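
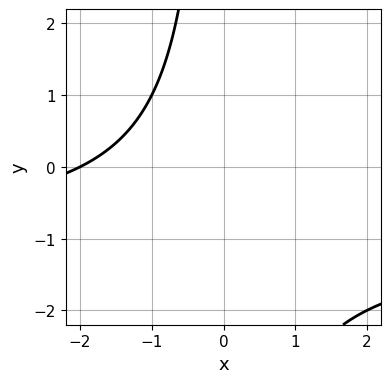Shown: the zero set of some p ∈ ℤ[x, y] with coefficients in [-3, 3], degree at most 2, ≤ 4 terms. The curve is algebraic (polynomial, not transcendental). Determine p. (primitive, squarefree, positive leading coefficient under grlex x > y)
First, the degree is 2 — a generic line meets the curve in up to 2 points.
Then, from the visible intercepts: no y-intercept at any integer in the box; it crosses the x-axis at the gridline x = -2.
Finally, these observations pin down the coefficients.

x*y + x + 2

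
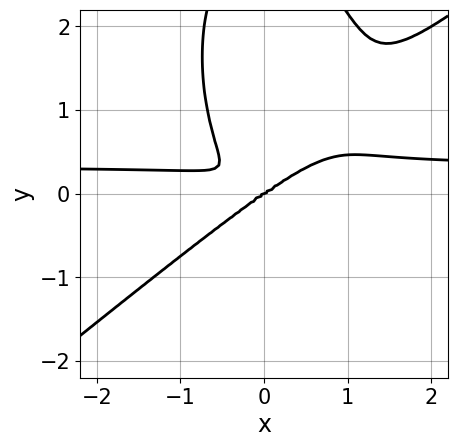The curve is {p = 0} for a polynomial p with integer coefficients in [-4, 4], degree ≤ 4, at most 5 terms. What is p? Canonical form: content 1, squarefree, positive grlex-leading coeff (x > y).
3*x^3*y - 3*x^2*y^2 - y^4 - x^3 + 3*y^3

The degree is 4 — no degree-3 curve has this shape.
Reading off the gridlines: one y-axis crossing is at y = 0; it meets the x-axis at x = 0 (among the integer gridlines).
Together with the visible shape, these determine p as stated.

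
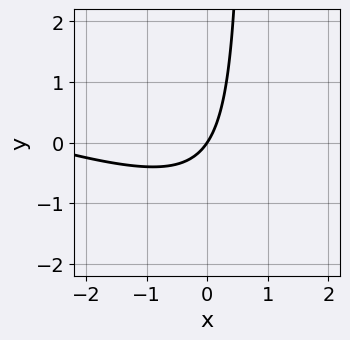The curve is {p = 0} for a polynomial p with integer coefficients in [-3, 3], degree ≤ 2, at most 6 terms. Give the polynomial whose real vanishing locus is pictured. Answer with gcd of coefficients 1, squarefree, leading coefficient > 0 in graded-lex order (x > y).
1. The degree is 2 — a generic line meets the curve in up to 2 points.
2. Reading off the gridlines: it crosses the x-axis at the gridline x = 0; it crosses the y-axis at the gridline y = 0.
3. These observations pin down the coefficients.

x^2 + 3*x*y + 3*x - 2*y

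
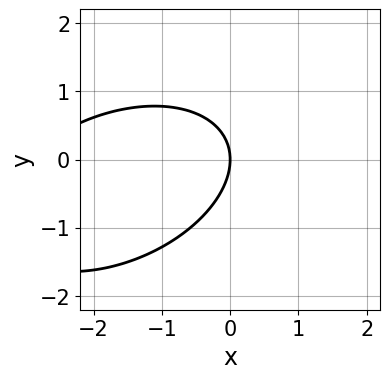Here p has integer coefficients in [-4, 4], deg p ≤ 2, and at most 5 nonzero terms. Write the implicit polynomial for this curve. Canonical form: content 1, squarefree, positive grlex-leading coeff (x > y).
x^2 - x*y + 2*y^2 + 3*x

Degree: no degree-1 curve has this shape, so deg p = 2.
From the axis intercepts and sections: it meets the y-axis at y = 0 (among the integer gridlines); it crosses the x-axis at the gridline x = 0.
Together with the visible shape, these determine p as stated.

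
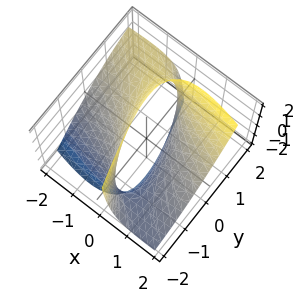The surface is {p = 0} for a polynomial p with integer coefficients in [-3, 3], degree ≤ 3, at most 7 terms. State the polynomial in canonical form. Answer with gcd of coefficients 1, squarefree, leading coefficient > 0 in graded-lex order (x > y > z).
First, deg p = 2. No degree-1 surface has this shape.
Then, checking where it meets the axes: the surface avoids every integer z-axis point in the box.
Finally, the integer polynomial consistent with all of this is the stated p.

x^2 + 3*x*y - 3*x*z + y^2 - 2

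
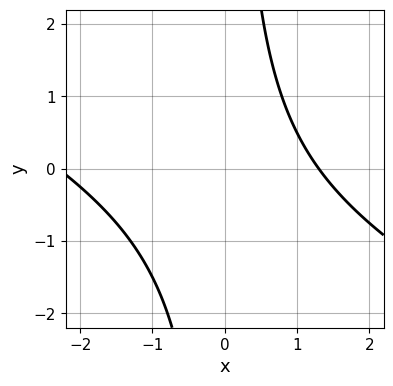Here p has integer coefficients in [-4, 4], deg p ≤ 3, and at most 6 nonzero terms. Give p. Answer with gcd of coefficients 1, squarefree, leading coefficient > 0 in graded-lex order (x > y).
x^2 + 2*x*y + x - 3

(a) deg p = 2.
(b) Against the integer gridlines: no y-intercept at any integer in the box.
(c) Together with the visible shape, these determine p as stated.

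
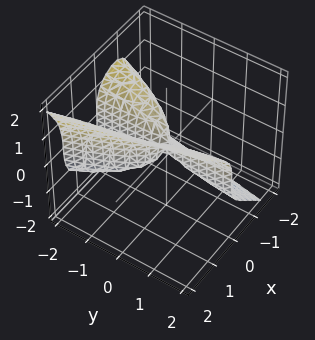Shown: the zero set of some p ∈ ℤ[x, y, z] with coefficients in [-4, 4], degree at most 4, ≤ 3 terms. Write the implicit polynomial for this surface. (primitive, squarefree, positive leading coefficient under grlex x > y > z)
3*x^3 - 2*z^3 + 3*x*y

(a) deg p = 3. No degree-2 surface has this shape.
(b) From the visible intercepts: every point of the y-axis in the box is on the surface; it crosses the x-axis at the gridline x = 0; it meets the z-axis at z = 0 (among the integer gridlines).
(c) These observations pin down the coefficients.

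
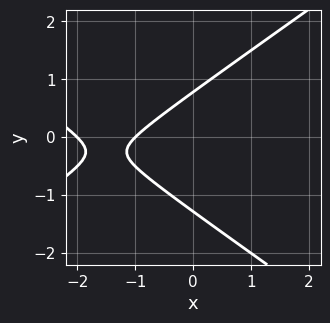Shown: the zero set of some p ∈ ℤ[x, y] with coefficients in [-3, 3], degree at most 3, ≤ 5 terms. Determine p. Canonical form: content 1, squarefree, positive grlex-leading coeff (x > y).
The degree is 2 — no degree-1 curve has this shape.
From the visible intercepts: among the integer gridlines, it crosses the x-axis at x ∈ {-2, -1}.
Together with the visible shape, these determine p as stated.

x^2 - 2*y^2 + 3*x - y + 2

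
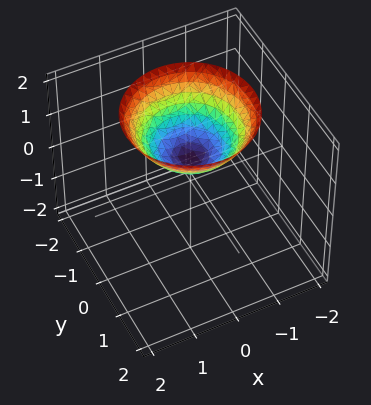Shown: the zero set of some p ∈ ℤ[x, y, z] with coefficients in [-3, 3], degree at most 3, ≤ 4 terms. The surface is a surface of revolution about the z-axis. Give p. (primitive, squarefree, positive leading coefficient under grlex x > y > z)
deg p = 2. A generic line meets the surface in up to 2 points.
Symmetry: the surface is invariant under rotation about z: p = q(x² + y², z).
Against the integer gridlines: a circular section at z = 1 has radius between 0 and 1; the surface avoids every integer x-axis point in the box; it misses every integer gridline on the y-axis.
These observations pin down the coefficients.

2*x^2 + 2*y^2 - 3*z + 2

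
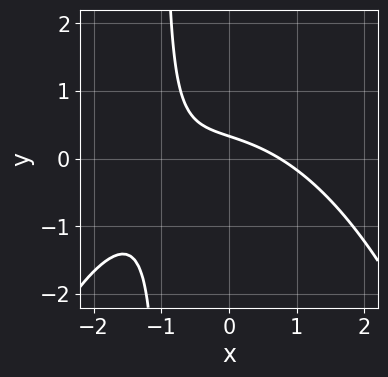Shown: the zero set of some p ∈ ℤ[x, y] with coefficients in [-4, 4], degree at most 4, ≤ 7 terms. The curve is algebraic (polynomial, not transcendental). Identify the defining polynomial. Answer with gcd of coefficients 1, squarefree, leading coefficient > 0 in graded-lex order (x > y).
(a) The degree is 3 — the shape is more complex than any degree-2 curve.
(b) Putting this together gives p.

x^3 + x^2 + 3*x*y + 3*y - 1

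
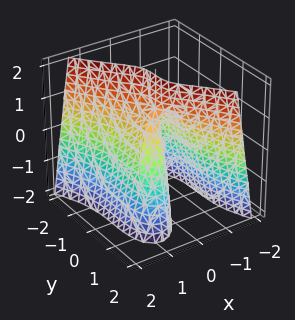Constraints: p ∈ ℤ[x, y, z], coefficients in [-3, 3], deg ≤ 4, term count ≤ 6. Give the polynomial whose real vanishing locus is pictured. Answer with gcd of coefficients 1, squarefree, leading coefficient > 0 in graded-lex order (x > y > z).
deg p = 3. A generic line meets the surface in up to 3 points.
From the axis intercepts and sections: one y-axis crossing is at y = 0; it meets the x-axis at x = 0 (among the integer gridlines).
These observations pin down the coefficients. Check: (0, 0, 1) on the z-axis lies on the surface, and p(0, 0, 1) = 0. ✓

3*x^3 + y^3 + 2*x*z - 2*x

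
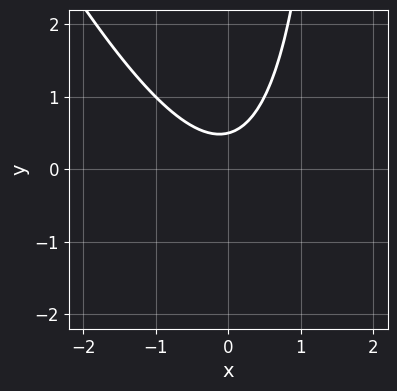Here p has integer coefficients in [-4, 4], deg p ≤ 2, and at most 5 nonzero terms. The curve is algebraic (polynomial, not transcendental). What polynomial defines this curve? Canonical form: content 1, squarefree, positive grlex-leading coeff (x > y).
(a) The degree is 2 — no degree-1 curve has this shape.
(b) Reading off the gridlines: it misses every integer gridline on the x-axis.
(c) These observations pin down the coefficients.

2*x^2 + x*y - 2*y + 1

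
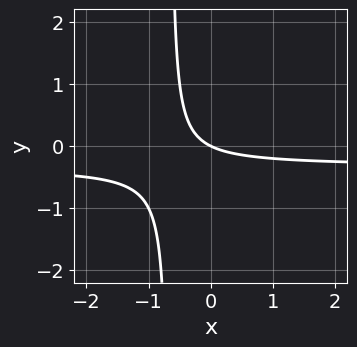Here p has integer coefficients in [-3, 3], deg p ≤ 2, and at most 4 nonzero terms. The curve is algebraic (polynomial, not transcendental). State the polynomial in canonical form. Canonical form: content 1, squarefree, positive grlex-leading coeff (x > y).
1. Degree: the shape is more complex than any degree-1 curve, so deg p = 2.
2. From the axis intercepts and sections: one x-axis crossing is at x = 0; it meets the y-axis at y = 0 (among the integer gridlines).
3. The integer polynomial consistent with all of this is the stated p.

3*x*y + x + 2*y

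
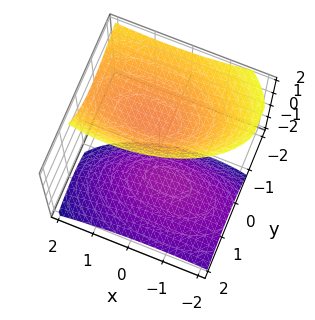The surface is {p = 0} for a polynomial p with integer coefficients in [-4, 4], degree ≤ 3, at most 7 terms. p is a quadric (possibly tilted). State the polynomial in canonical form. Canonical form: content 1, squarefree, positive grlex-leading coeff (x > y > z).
x^2 - x*z + 3*y^2 + 3*y*z - 2*z^2 + 2

1. I count 2 distinct pieces. Treating them together as one polynomial.
2. The degree is 2 — the shape is more complex than any degree-1 surface.
3. Against the integer gridlines: no y-intercept at any integer in the box; among the integer gridlines, it crosses the z-axis at z ∈ {-1, 1}.
4. Matching integer coefficients to the picture gives p.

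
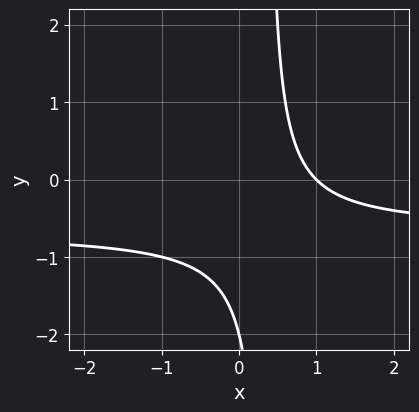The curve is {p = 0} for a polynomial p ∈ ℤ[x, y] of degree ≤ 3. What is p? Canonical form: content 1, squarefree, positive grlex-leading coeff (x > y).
The degree is 2 — no degree-1 curve has this shape.
From the axis intercepts and sections: it crosses the y-axis at the gridline y = -2; it meets the x-axis at x = 1 (among the integer gridlines).
Together with the visible shape, these determine p as stated.

3*x*y + 2*x - y - 2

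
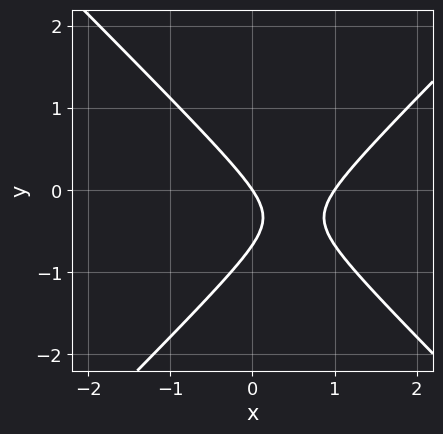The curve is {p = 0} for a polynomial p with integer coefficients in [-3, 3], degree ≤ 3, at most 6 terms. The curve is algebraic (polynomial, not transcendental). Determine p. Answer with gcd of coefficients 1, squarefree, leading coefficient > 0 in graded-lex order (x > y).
3*x^2 - 3*y^2 - 3*x - 2*y

1. The degree is 2 — a generic line meets the curve in up to 2 points.
2. Checking where it meets the axes: it crosses the y-axis at the gridline y = 0; the x-axis gridline crossings are at x ∈ {0, 1}.
3. Assembling these constraints gives the stated polynomial.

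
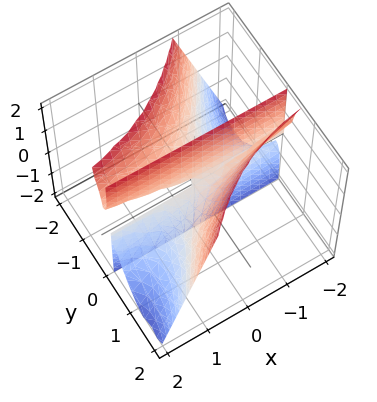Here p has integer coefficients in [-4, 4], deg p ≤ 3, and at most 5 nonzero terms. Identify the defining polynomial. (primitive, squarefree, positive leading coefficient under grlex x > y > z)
First, degree: a generic line meets the surface in up to 3 points, so deg p = 3.
Then, reading off the gridlines: every point of the x-axis in the box is on the surface; the visible z-axis segment lies entirely on the surface; one y-axis crossing is at y = 0.
Finally, assembling these constraints gives the stated polynomial.

3*x*y^2 - 2*y^3 + 2*y*z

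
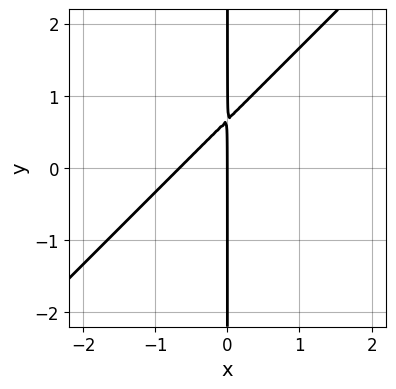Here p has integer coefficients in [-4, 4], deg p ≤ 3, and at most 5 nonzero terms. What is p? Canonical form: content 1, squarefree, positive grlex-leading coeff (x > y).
1. deg p = 2.
2. Checking where it meets the axes: it meets the x-axis at x = 0 (among the integer gridlines); the visible y-axis segment lies entirely on the curve.
3. Matching integer coefficients to the picture gives p.

3*x^2 - 3*x*y + 2*x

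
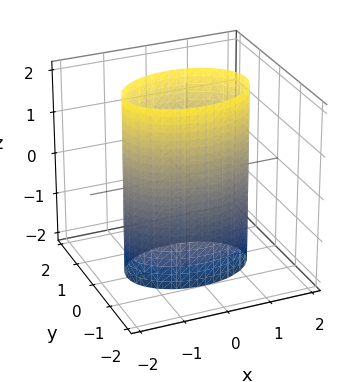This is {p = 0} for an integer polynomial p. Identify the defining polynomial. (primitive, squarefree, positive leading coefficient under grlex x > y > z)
(a) Degree: a cylinder; a quadric, so deg p = 2.
(b) Symmetries: mirror symmetry y ↦ −y ⇒ only even powers of y; it's symmetric under z → −z, forcing even powers of z; it's symmetric under x → −x, forcing even powers of x.
(c) From the axis intercepts and sections: it misses every integer gridline on the z-axis; among the integer gridlines, it crosses the y-axis at y ∈ {-1, 1}.
(d) Assembling these constraints gives the stated polynomial.

x^2 + 2*y^2 - 2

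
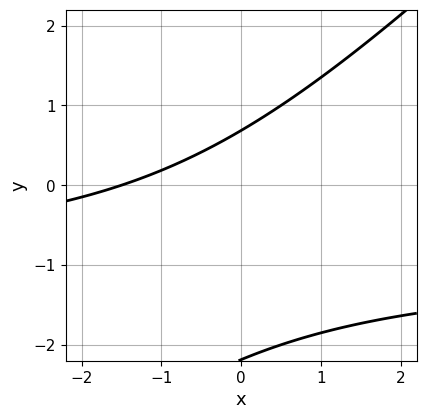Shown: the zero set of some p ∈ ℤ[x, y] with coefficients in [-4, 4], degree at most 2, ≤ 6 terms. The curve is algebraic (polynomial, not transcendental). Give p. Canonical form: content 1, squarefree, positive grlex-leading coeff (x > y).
(a) deg p = 2.
(b) Putting this together gives p.

2*x*y - 2*y^2 + 2*x - 3*y + 3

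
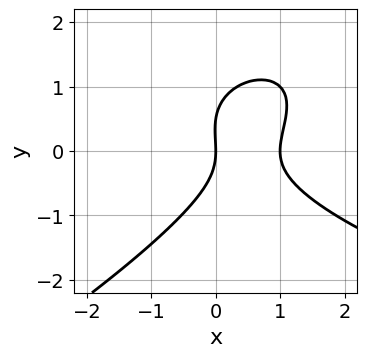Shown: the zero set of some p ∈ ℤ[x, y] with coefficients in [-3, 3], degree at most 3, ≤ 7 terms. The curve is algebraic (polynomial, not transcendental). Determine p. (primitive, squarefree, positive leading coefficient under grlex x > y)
x*y^2 - 2*y^3 - 3*x^2 + y^2 + 3*x

(a) deg p = 3. A generic line meets the curve in up to 3 points.
(b) Observable constraints: among the integer gridlines, it crosses the x-axis at x ∈ {0, 1}; one y-axis crossing is at y = 0.
(c) Solving for integer coefficients yields p as stated.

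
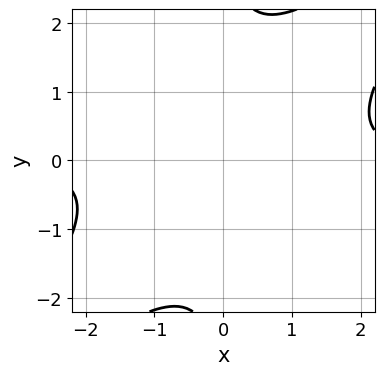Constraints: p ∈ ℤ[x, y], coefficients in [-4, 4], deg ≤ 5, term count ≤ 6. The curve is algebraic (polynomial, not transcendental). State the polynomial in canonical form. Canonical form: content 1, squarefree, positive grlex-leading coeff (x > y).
x^3*y - 2*x^2*y^2 + x*y^3 - 3

The degree is 4 — a generic line meets the curve in up to 4 points.
Against the integer gridlines: it misses every integer gridline on the y-axis; it misses every integer gridline on the x-axis.
Assembling these constraints gives the stated polynomial.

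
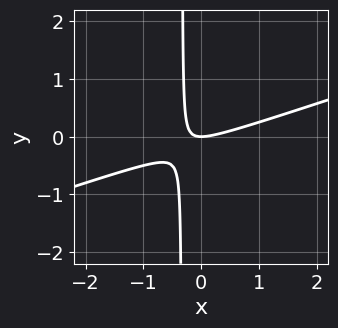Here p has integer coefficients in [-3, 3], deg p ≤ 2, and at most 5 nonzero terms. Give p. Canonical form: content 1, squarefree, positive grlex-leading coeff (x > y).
x^2 - 3*x*y - y

(a) The degree is 2 — the shape is more complex than any degree-1 curve.
(b) Checking where it meets the axes: it crosses the x-axis at the gridline x = 0; it crosses the y-axis at the gridline y = 0.
(c) Solving for integer coefficients yields p as stated.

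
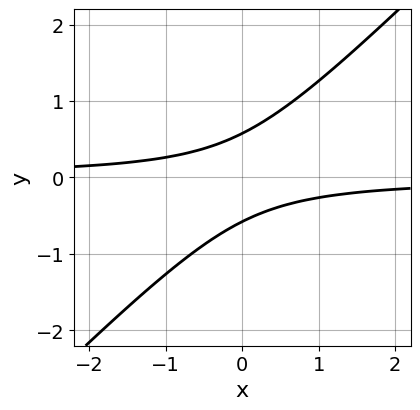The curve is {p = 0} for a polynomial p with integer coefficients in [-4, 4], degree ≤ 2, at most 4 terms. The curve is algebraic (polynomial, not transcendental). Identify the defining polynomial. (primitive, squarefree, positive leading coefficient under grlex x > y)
1. deg p = 2.
2. Reading off the gridlines: no x-intercept at any integer in the box.
3. Putting this together gives p.

3*x*y - 3*y^2 + 1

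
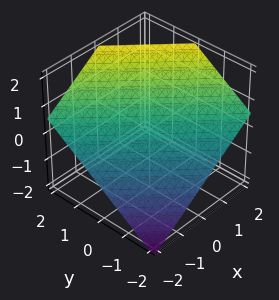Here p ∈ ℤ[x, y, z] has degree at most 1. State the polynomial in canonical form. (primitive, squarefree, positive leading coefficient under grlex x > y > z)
2*x + 2*y - 3*z + 2

The degree is 1 — the surface is flat (a plane).
Reading off the gridlines: it crosses the x-axis at the gridline x = -1; it crosses the y-axis at the gridline y = -1.
Assembling these constraints gives the stated polynomial.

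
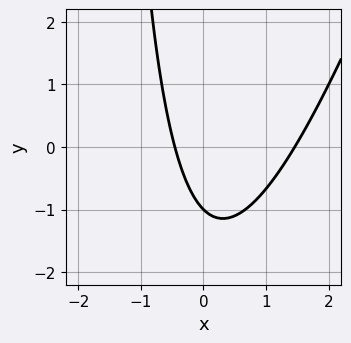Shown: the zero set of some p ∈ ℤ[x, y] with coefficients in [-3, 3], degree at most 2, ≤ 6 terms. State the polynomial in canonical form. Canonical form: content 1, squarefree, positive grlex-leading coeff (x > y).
Degree: no degree-1 curve has this shape, so deg p = 2.
From the axis intercepts and sections: one y-axis crossing is at y = -1.
These observations pin down the coefficients.

3*x^2 - x*y - 3*x - 2*y - 2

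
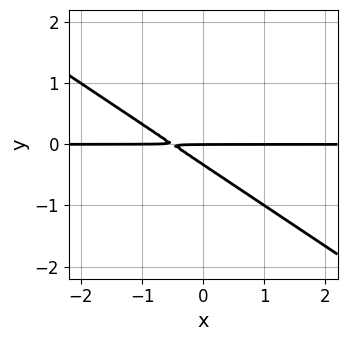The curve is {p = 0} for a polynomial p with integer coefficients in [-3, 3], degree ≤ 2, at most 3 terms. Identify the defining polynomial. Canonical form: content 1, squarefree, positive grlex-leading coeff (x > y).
2*x*y + 3*y^2 + y

1. The degree is 2 — the shape is more complex than any degree-1 curve.
2. From the visible intercepts: it crosses the y-axis at the gridline y = 0; the visible x-axis segment lies entirely on the curve.
3. Together with the visible shape, these determine p as stated.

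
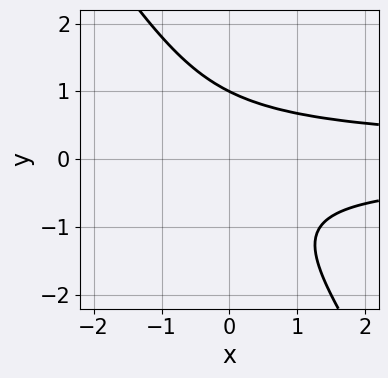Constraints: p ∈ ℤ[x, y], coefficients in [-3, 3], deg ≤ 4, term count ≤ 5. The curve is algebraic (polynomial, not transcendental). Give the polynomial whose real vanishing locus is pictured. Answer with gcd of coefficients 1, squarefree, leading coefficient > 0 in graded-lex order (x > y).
3*x*y^2 + 2*y^3 - 2

(a) The degree is 3 — the shape is more complex than any degree-2 curve.
(b) Reading off the gridlines: the curve avoids every integer x-axis point in the box; it meets the y-axis at y = 1 (among the integer gridlines).
(c) Matching integer coefficients to the picture gives p.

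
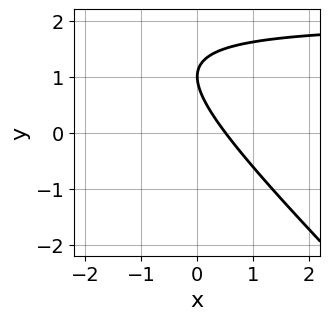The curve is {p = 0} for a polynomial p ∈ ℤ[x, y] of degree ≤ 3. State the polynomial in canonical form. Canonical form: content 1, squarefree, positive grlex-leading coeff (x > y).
x*y + y^2 - 2*x - 2*y + 1

First, deg p = 2. The shape is more complex than any degree-1 curve.
Next, from the visible intercepts: one y-axis crossing is at y = 1.
Finally, assembling these constraints gives the stated polynomial.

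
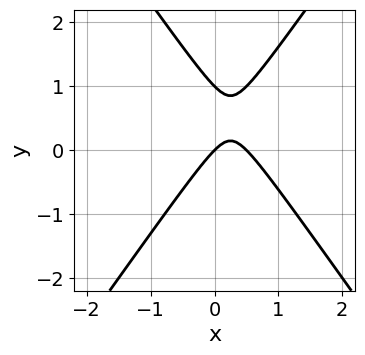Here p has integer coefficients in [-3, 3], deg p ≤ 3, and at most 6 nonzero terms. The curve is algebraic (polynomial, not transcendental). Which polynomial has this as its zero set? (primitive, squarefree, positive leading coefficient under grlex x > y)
2*x^2 - y^2 - x + y

Degree: no degree-1 curve has this shape, so deg p = 2.
Reading off the gridlines: the y-axis gridline crossings are at y ∈ {0, 1}; one x-axis crossing is at x = 0.
Fitting integer coefficients to these (and the overall shape) gives p.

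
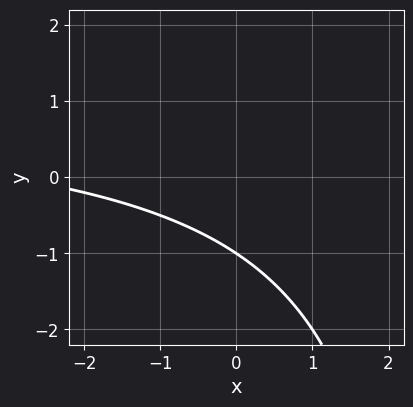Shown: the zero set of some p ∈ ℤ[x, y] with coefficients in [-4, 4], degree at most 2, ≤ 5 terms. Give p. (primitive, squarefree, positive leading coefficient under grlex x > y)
x*y - x - 3*y - 3

First, deg p = 2. A generic line meets the curve in up to 2 points.
Then, reading off the gridlines: it crosses the y-axis at the gridline y = -1; the curve avoids every integer x-axis point in the box.
Finally, putting this together gives p.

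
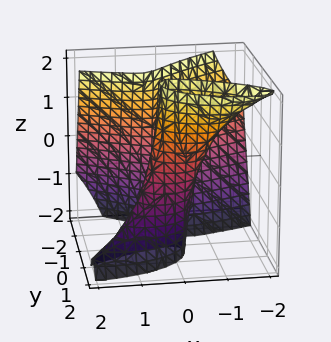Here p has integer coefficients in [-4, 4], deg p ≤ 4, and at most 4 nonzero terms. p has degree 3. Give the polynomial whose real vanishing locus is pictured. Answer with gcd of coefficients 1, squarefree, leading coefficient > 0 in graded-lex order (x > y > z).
I count 2 distinct pieces. They look like related sheets of one shape, so recover p as a whole.
deg p = 3. No degree-2 surface has this shape.
Reading off the gridlines: the visible z-axis segment lies entirely on the surface; the y-axis gridline crossings are at y ∈ {-1, 0, 1}.
Matching integer coefficients to the picture gives p.

x*y*z + y^3 + x^2 - y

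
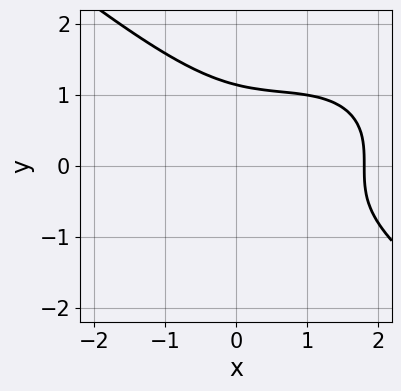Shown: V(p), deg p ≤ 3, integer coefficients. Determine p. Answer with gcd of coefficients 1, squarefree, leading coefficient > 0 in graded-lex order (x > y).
(a) The degree is 3 — a generic line meets the curve in up to 3 points.
(b) Putting this together gives p.

x^3 + 2*y^3 - 2*x^2 + 2*x - 3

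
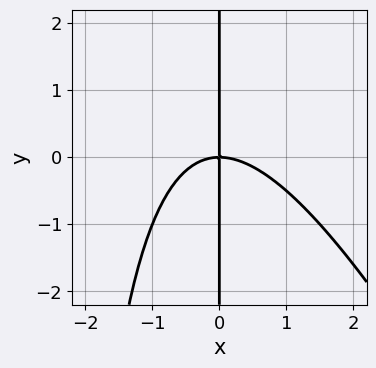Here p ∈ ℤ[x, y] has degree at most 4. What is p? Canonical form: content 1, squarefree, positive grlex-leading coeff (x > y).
2*x^3 + x^2*y + 3*x*y

The degree is 3 — no degree-2 curve has this shape.
Observable constraints: every point of the y-axis in the box is on the curve; one x-axis crossing is at x = 0.
The integer polynomial consistent with all of this is the stated p.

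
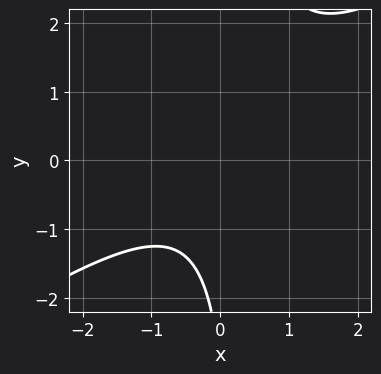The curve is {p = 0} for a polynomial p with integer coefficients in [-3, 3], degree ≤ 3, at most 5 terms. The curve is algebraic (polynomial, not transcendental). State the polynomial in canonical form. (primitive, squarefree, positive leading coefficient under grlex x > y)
1. The degree is 2 — the shape is more complex than any degree-1 curve.
2. Reading off the gridlines: it misses every integer gridline on the y-axis; it misses every integer gridline on the x-axis.
3. Fitting integer coefficients to these (and the overall shape) gives p.

2*x^2 - 3*x*y + y + 3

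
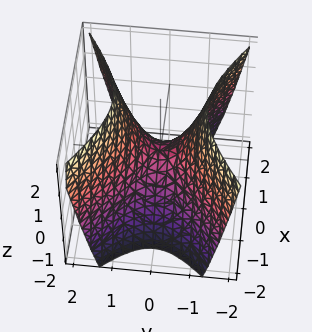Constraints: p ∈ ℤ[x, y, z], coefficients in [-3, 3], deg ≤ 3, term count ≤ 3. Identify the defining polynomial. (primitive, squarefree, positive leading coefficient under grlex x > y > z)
First, degree: a hyperbolic paraboloid; a quadric, so deg p = 2.
Then, symmetries: mirror symmetry y ↦ −y ⇒ only even powers of y; it's symmetric under x → −x, forcing even powers of x.
Next, checking where it meets the axes: it crosses the y-axis at the gridline y = 0; one z-axis crossing is at z = 0; it crosses the x-axis at the gridline x = 0.
Finally, assembling these constraints gives the stated polynomial.

2*x^2 - 3*y^2 + 2*z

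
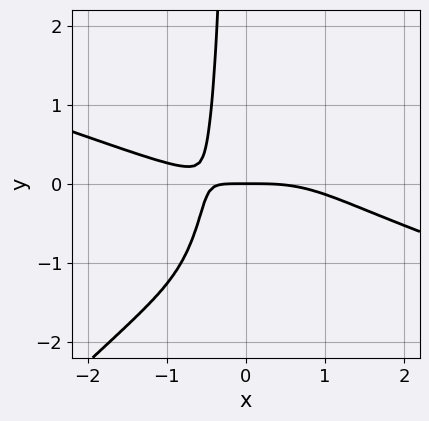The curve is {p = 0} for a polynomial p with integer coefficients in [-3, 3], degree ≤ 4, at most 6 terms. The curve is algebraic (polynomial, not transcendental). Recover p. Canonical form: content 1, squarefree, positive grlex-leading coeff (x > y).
x^4 + 2*x^3*y - 3*x^2*y^2 + 3*x*y + 2*y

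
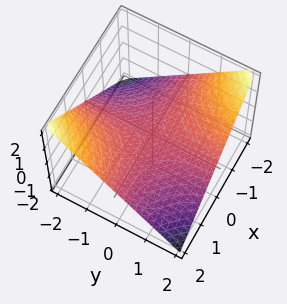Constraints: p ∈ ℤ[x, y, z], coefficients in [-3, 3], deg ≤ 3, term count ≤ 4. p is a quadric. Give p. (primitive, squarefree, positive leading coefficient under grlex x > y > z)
1. deg p = 2.
2. Against the integer gridlines: the visible y-axis segment lies entirely on the surface; every point of the x-axis in the box is on the surface.
3. Assembling these constraints gives the stated polynomial.

x*y + 2*z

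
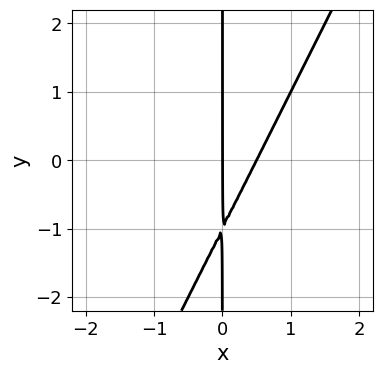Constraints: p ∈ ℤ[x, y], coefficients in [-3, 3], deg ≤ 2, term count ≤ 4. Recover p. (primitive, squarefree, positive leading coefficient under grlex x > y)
First, deg p = 2. The shape is more complex than any degree-1 curve.
Then, reading off the gridlines: it crosses the x-axis at the gridline x = 0; the visible y-axis segment lies entirely on the curve.
Finally, fitting integer coefficients to these (and the overall shape) gives p.

2*x^2 - x*y - x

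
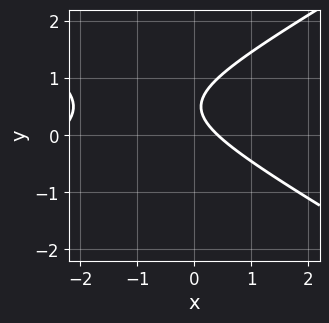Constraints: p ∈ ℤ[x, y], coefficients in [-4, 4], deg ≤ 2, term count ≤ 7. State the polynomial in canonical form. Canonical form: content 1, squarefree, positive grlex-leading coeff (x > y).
x^2 - 3*y^2 + 2*x + 3*y - 1

(a) The degree is 2 — the shape is more complex than any degree-1 curve.
(b) Checking where it meets the axes: no y-intercept at any integer in the box.
(c) Putting this together gives p.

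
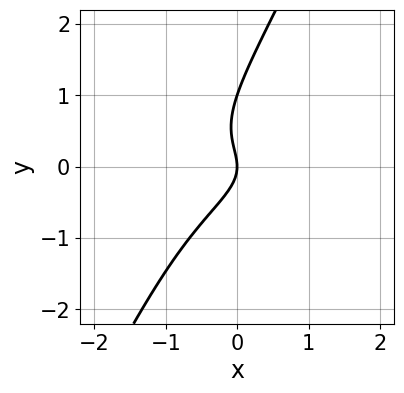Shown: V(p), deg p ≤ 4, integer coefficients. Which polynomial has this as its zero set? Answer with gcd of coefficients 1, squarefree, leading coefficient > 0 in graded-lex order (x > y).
1. deg p = 3. A generic line meets the curve in up to 3 points.
2. From the visible intercepts: among the integer gridlines, it crosses the y-axis at y ∈ {0, 1}; it meets the x-axis at x = 0 (among the integer gridlines).
3. Assembling these constraints gives the stated polynomial.

2*x*y^2 - y^3 + y^2 + x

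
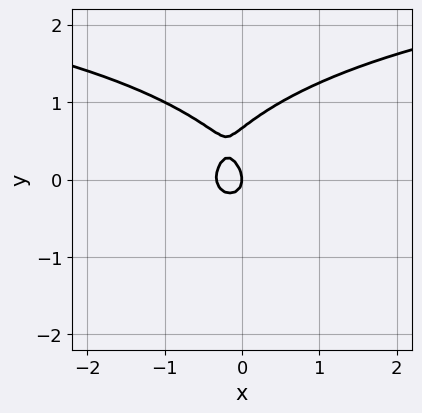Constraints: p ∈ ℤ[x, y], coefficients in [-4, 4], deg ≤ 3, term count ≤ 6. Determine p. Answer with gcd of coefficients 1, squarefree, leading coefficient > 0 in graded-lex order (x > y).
x^2*y + 3*y^3 - 3*x^2 - 2*y^2 - x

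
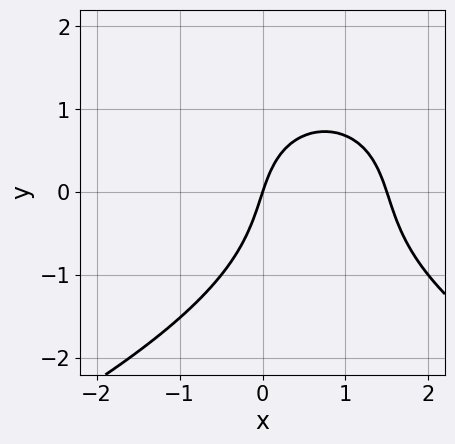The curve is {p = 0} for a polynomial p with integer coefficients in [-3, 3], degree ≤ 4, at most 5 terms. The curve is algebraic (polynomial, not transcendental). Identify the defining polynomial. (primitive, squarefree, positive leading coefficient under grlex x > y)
(a) deg p = 3. The shape is more complex than any degree-2 curve.
(b) From the visible intercepts: it meets the x-axis at x = 0 (among the integer gridlines); it meets the y-axis at y = 0 (among the integer gridlines).
(c) Assembling these constraints gives the stated polynomial.

y^3 + 2*x^2 - 3*x + y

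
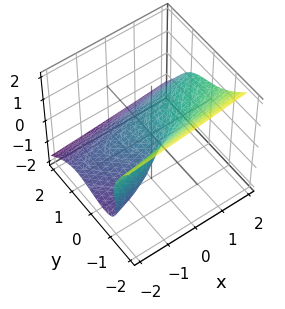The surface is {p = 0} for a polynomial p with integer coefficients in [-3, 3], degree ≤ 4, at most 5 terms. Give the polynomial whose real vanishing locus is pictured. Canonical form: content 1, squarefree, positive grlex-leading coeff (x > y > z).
(a) Degree: a generic line meets the surface in up to 3 points, so deg p = 3.
(b) Reading off the gridlines: one z-axis crossing is at z = 0; it meets the y-axis at y = 0 (among the integer gridlines); one x-axis crossing is at x = 0.
(c) Fitting integer coefficients to these (and the overall shape) gives p.

2*y^3 + 2*z^3 + 3*y*z - 2*x + 3*z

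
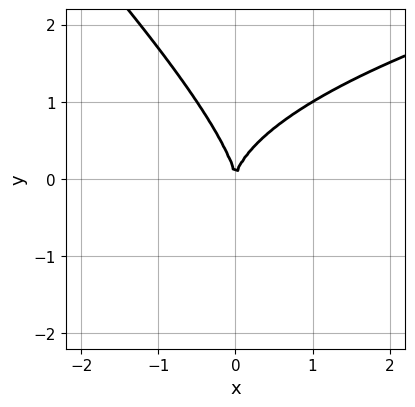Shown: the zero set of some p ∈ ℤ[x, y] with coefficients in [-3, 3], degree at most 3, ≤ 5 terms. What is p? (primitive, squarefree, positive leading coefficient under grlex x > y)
x*y^2 + y^3 - 2*x^2

(a) deg p = 3.
(b) Checking where it meets the axes: it crosses the y-axis at the gridline y = 0; it meets the x-axis at x = 0 (among the integer gridlines).
(c) Matching integer coefficients to the picture gives p.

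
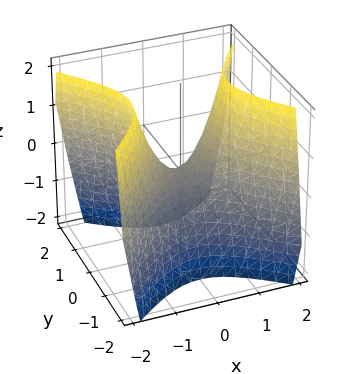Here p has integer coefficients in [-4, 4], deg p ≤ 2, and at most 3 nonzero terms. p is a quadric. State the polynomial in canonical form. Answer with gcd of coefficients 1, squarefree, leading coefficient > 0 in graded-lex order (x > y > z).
3*x^2 - 3*y^2 - 2*z

(a) Degree: a hyperbolic paraboloid; a quadric, so deg p = 2.
(b) Symmetries: it's symmetric under x → −x, forcing even powers of x; the y ↦ −y reflection is a symmetry, so y appears only in even powers.
(c) Against the integer gridlines: one x-axis crossing is at x = 0; one y-axis crossing is at y = 0.
(d) Assembling these constraints gives the stated polynomial.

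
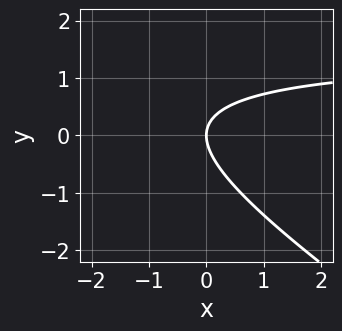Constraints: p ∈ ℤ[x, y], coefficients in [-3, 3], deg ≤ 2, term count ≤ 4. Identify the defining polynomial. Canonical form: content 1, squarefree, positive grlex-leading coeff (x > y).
2*x*y + 3*y^2 - 3*x

(a) deg p = 2. No degree-1 curve has this shape.
(b) Against the integer gridlines: it crosses the y-axis at the gridline y = 0; it crosses the x-axis at the gridline x = 0.
(c) Matching integer coefficients to the picture gives p.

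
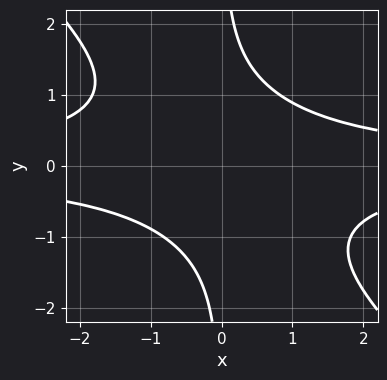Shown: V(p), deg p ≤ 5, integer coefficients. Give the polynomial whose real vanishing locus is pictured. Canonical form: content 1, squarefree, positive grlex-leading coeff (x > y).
2*x^2*y^2 + 2*x*y^3 - 3

The degree is 4 — no degree-3 curve has this shape.
From the visible intercepts: no x-intercept at any integer in the box; it misses every integer gridline on the y-axis.
Putting this together gives p.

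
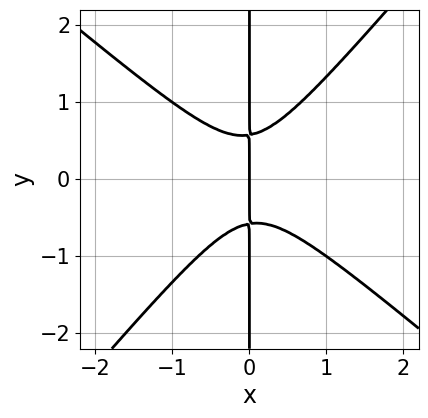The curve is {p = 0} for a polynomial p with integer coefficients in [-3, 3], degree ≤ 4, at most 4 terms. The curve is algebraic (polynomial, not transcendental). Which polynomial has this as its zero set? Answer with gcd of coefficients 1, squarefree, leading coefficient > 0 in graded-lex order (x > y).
3*x^3 + x^2*y - 3*x*y^2 + x

(a) deg p = 3. A generic line meets the curve in up to 3 points.
(b) Against the integer gridlines: the visible y-axis segment lies entirely on the curve; it crosses the x-axis at the gridline x = 0.
(c) Matching integer coefficients to the picture gives p.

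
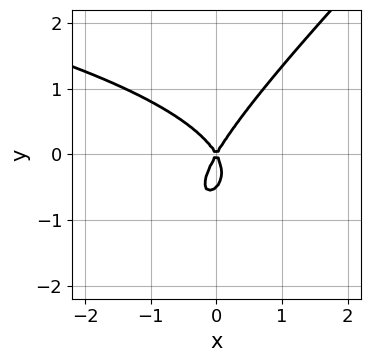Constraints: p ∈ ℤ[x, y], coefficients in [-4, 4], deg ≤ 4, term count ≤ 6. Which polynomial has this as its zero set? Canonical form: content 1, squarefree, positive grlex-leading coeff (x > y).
2*x*y^2 - 2*y^3 + 3*x^2 - y^2

First, deg p = 3.
Then, from the visible intercepts: one y-axis crossing is at y = 0; it meets the x-axis at x = 0 (among the integer gridlines).
Finally, together with the visible shape, these determine p as stated.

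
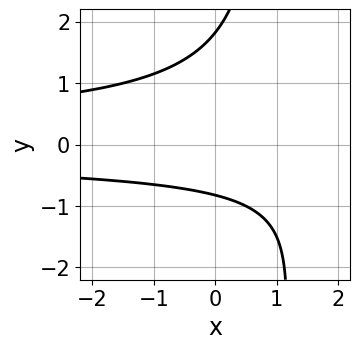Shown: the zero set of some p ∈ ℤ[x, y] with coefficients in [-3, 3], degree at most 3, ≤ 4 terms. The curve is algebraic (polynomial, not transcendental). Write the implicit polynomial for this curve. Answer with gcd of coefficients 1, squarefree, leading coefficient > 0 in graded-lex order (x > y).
2*x*y^2 - 2*y^2 + 2*y + 3

Degree: no degree-2 curve has this shape, so deg p = 3.
From the visible intercepts: the curve avoids every integer x-axis point in the box.
The integer polynomial consistent with all of this is the stated p.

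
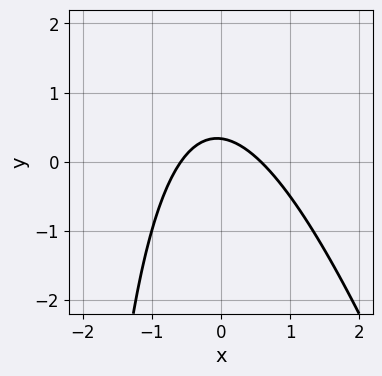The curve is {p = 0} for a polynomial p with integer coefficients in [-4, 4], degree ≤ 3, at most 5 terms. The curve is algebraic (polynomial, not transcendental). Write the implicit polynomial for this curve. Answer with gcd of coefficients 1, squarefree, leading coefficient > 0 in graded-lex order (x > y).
First, deg p = 2.
Finally, solving for integer coefficients yields p as stated.

3*x^2 + x*y + 3*y - 1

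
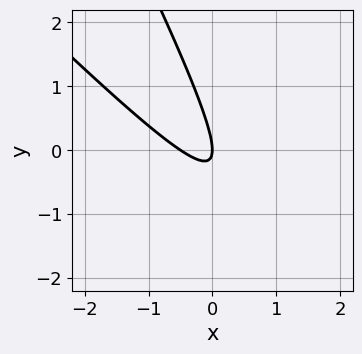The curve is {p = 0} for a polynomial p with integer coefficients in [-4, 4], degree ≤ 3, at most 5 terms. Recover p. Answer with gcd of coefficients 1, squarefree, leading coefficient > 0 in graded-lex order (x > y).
1. The degree is 2 — the shape is more complex than any degree-1 curve.
2. Observable constraints: it crosses the y-axis at the gridline y = 0; one x-axis crossing is at x = 0.
3. Fitting integer coefficients to these (and the overall shape) gives p.

2*x^2 + 3*x*y + y^2 + x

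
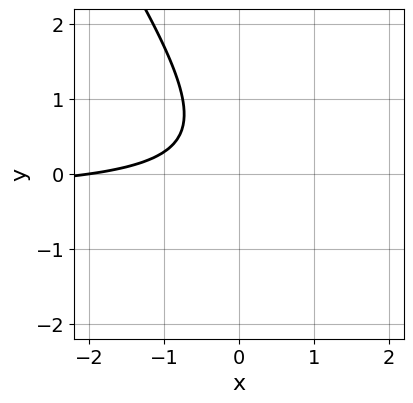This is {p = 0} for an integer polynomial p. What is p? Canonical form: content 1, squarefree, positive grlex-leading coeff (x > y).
(a) deg p = 2. The shape is more complex than any degree-1 curve.
(b) Checking where it meets the axes: the curve avoids every integer y-axis point in the box; it crosses the x-axis at the gridline x = -2.
(c) Matching integer coefficients to the picture gives p.

3*x*y + 2*y^2 + x - y + 2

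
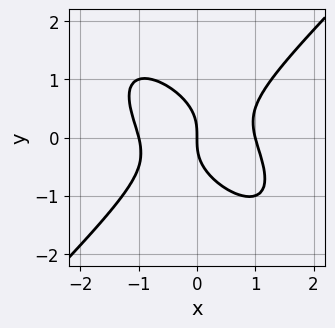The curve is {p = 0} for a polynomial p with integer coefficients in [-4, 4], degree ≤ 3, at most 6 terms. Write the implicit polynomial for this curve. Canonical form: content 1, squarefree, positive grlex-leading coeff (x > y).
2*x^3 + x^2*y - x*y^2 - 2*y^3 - 2*x

(a) Degree: no degree-2 curve has this shape, so deg p = 3.
(b) Reading off the gridlines: it crosses the y-axis at the gridline y = 0; among the integer gridlines, it crosses the x-axis at x ∈ {-1, 0, 1}.
(c) Fitting integer coefficients to these (and the overall shape) gives p.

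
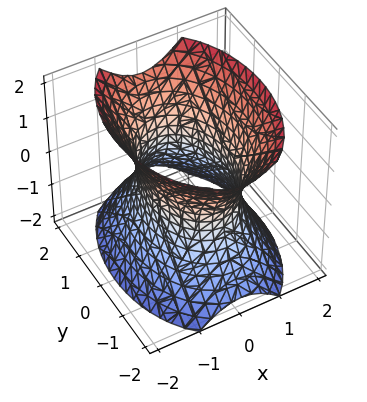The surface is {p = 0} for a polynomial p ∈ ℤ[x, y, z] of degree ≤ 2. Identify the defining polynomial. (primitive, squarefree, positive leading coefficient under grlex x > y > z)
(a) The degree is 2 — one connected sheet with a waist; a quadric.
(b) Symmetries: the z ↦ −z reflection is a symmetry, so z appears only in even powers; it's symmetric under y → −y, forcing even powers of y; the x ↦ −x reflection is a symmetry, so x appears only in even powers.
(c) From the visible intercepts: it misses every integer gridline on the z-axis; the x-axis gridline crossings are at x ∈ {-1, 1}.
(d) Matching integer coefficients to the picture gives p.

2*x^2 + y^2 - z^2 - 2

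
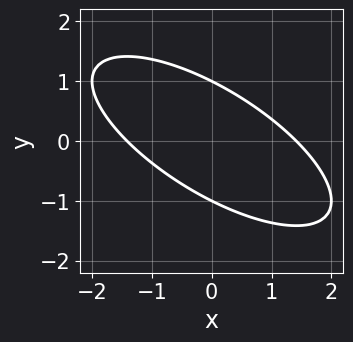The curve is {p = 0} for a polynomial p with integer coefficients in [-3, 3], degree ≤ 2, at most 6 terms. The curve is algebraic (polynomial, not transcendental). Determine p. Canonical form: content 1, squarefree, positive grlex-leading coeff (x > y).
x^2 + 2*x*y + 2*y^2 - 2

First, the degree is 2 — no degree-1 curve has this shape.
Next, against the integer gridlines: the y-axis gridline crossings are at y ∈ {-1, 1}.
Finally, these observations pin down the coefficients.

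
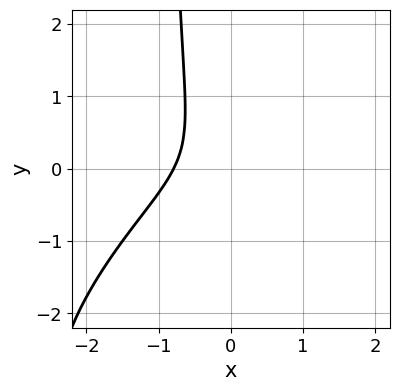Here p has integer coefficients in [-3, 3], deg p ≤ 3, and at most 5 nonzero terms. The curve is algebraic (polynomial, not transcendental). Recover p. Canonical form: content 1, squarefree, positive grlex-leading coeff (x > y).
1. Degree: no degree-2 curve has this shape, so deg p = 3.
2. From the visible intercepts: the curve avoids every integer y-axis point in the box.
3. Assembling these constraints gives the stated polynomial.

2*x^3 - 3*x^2*y + 2*x*y^2 + 2*y^2 + 1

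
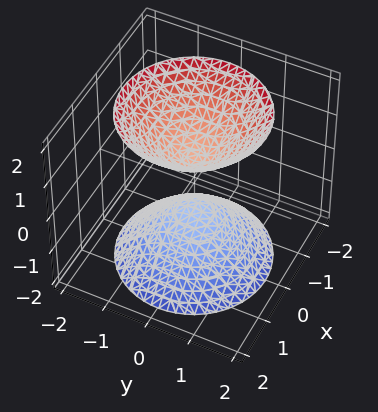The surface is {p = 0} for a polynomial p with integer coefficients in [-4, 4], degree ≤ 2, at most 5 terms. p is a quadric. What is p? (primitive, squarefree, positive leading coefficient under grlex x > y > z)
3*x^2 + 3*y^2 - 2*z^2 + 1

The picture has 2 separate pieces. Treating them together as one polynomial.
Degree: two separate bowl-shaped sheets opening away from each other; a quadric, so deg p = 2.
Symmetries: rotational symmetry about the z-axis ⇒ p depends on x, y only through x² + y²; it's symmetric under z → −z, forcing even powers of z.
From the visible intercepts: the surface avoids every integer x-axis point in the box; no y-intercept at any integer in the box; a circular section at z = 2 has radius between 1 and 2.
Solving for integer coefficients yields p as stated.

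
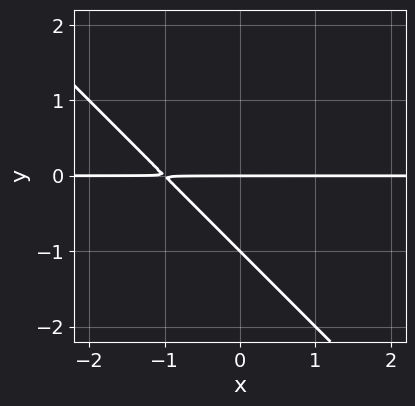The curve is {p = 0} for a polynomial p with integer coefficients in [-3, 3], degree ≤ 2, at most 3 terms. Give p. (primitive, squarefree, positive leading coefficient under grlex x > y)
First, the degree is 2 — no degree-1 curve has this shape.
Next, against the integer gridlines: every point of the x-axis in the box is on the curve; among the integer gridlines, it crosses the y-axis at y ∈ {-1, 0}.
Finally, matching integer coefficients to the picture gives p.

x*y + y^2 + y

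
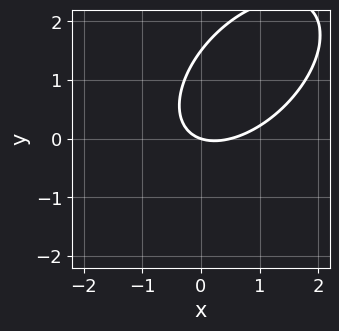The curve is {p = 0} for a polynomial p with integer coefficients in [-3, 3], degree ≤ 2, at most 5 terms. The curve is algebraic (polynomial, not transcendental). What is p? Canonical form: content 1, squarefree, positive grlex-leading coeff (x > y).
2*x^2 - 2*x*y + 2*y^2 - x - 3*y

The degree is 2 — no degree-1 curve has this shape.
Against the integer gridlines: it crosses the y-axis at the gridline y = 0; it crosses the x-axis at the gridline x = 0.
Solving for integer coefficients yields p as stated.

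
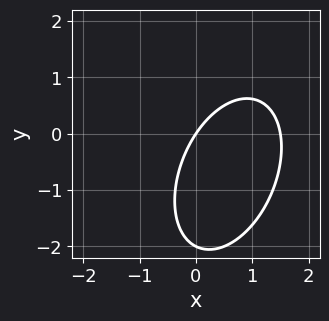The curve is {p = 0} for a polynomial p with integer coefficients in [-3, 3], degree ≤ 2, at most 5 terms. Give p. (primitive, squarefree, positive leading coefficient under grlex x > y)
2*x^2 - x*y + y^2 - 3*x + 2*y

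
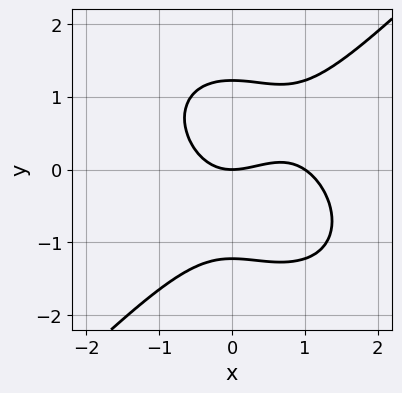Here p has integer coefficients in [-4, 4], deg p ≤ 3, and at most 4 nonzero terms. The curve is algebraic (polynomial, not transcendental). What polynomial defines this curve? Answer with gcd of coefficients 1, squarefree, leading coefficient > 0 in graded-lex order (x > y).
1. The degree is 3 — the shape is more complex than any degree-2 curve.
2. From the axis intercepts and sections: one y-axis crossing is at y = 0; the x-axis gridline crossings are at x ∈ {0, 1}.
3. Solving for integer coefficients yields p as stated.

2*x^3 - 2*y^3 - 2*x^2 + 3*y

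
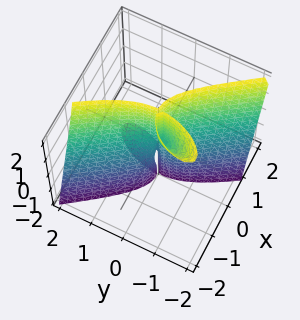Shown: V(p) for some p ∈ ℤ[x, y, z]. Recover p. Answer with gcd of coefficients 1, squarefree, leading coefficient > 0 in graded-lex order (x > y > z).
3*x^3 + 2*x*y*z + y^3

I count 2 distinct pieces. Treating them together as one polynomial.
The degree is 3 — no degree-2 surface has this shape.
Observable constraints: every point of the z-axis in the box is on the surface; one x-axis crossing is at x = 0; it meets the y-axis at y = 0 (among the integer gridlines).
These observations pin down the coefficients.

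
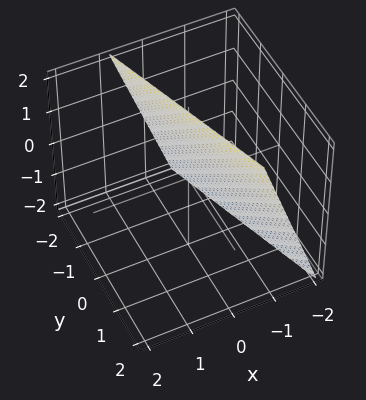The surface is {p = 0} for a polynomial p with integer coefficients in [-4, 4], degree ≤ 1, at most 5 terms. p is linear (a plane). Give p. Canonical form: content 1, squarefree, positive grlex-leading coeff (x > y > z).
3*x + y - z + 2

(a) deg p = 1.
(b) Checking where it meets the axes: it meets the y-axis at y = -2 (among the integer gridlines); it meets the z-axis at z = 2 (among the integer gridlines).
(c) Fitting integer coefficients to these (and the overall shape) gives p.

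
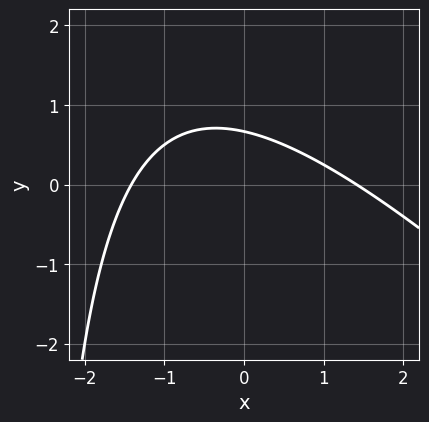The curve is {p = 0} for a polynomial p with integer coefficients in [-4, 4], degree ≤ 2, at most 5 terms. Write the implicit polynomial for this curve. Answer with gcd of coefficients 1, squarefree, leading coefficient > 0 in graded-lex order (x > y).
First, the degree is 2 — no degree-1 curve has this shape.
Finally, matching integer coefficients to the picture gives p.

x^2 + x*y + 3*y - 2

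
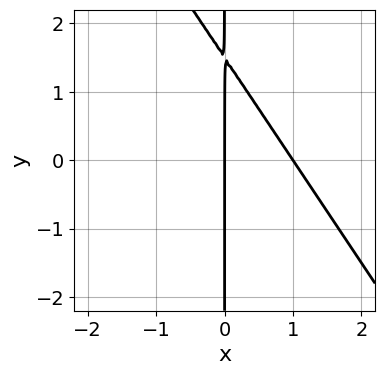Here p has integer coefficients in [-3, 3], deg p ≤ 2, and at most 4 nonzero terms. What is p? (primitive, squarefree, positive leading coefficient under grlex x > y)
(a) Degree: a generic line meets the curve in up to 2 points, so deg p = 2.
(b) Observable constraints: every point of the y-axis in the box is on the curve; among the integer gridlines, it crosses the x-axis at x ∈ {0, 1}.
(c) Solving for integer coefficients yields p as stated.

3*x^2 + 2*x*y - 3*x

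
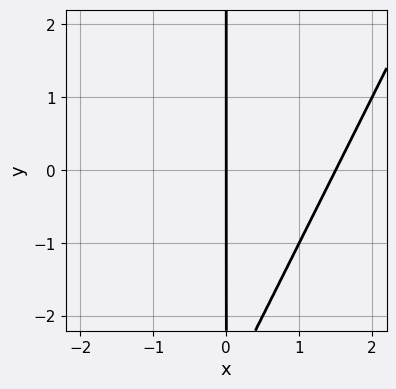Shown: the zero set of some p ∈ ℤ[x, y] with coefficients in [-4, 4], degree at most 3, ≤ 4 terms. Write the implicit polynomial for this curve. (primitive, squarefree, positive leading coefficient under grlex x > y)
deg p = 2. The shape is more complex than any degree-1 curve.
Reading off the gridlines: it meets the x-axis at x = 0 (among the integer gridlines); the visible y-axis segment lies entirely on the curve.
Together with the visible shape, these determine p as stated.

2*x^2 - x*y - 3*x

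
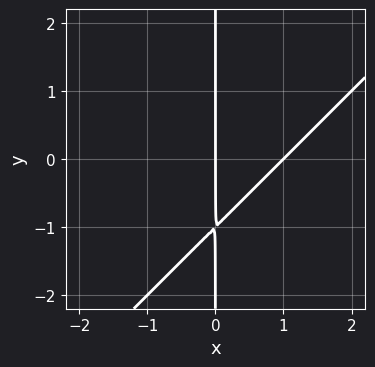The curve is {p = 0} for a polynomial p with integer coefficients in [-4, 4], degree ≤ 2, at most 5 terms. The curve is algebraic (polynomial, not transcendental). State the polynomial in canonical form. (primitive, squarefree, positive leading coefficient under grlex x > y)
x^2 - x*y - x

Degree: the shape is more complex than any degree-1 curve, so deg p = 2.
Observable constraints: the visible y-axis segment lies entirely on the curve; the x-axis gridline crossings are at x ∈ {0, 1}.
These observations pin down the coefficients.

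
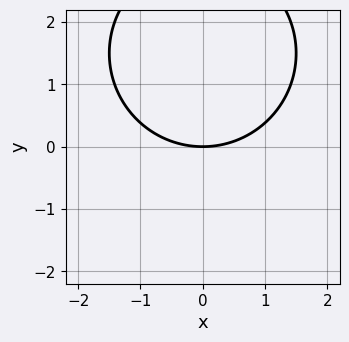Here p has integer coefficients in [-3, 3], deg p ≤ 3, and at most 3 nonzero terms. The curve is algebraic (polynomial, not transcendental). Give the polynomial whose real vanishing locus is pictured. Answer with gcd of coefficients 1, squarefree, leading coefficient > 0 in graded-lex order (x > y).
x^2 + y^2 - 3*y

1. Degree: no degree-1 curve has this shape, so deg p = 2.
2. Symmetries: it's symmetric under x → −x, forcing even powers of x.
3. From the axis intercepts and sections: it crosses the x-axis at the gridline x = 0; it crosses the y-axis at the gridline y = 0.
4. Together with the visible shape, these determine p as stated.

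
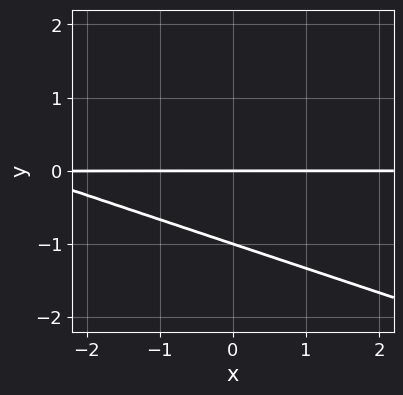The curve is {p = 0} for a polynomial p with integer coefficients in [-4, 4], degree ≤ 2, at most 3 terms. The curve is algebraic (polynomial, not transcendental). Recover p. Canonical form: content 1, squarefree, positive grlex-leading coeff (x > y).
x*y + 3*y^2 + 3*y

The degree is 2 — the shape is more complex than any degree-1 curve.
Observable constraints: the visible x-axis segment lies entirely on the curve; the y-axis gridline crossings are at y ∈ {-1, 0}.
Fitting integer coefficients to these (and the overall shape) gives p.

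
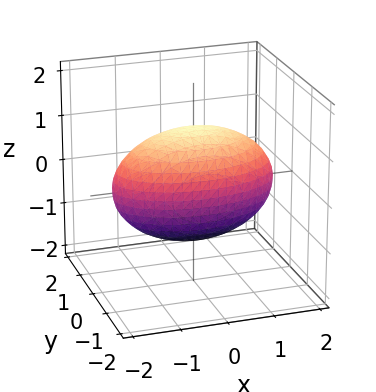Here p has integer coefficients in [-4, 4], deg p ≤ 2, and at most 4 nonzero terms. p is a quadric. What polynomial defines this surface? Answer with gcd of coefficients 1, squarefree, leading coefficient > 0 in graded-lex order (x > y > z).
Degree: a closed, bounded, convex surface; a quadric, so deg p = 2.
Symmetries: mirror symmetry y ↦ −y ⇒ only even powers of y; it's symmetric under x → −x, forcing even powers of x; mirror symmetry z ↦ −z ⇒ only even powers of z.
Observable constraints: among the integer gridlines, it crosses the y-axis at y ∈ {-1, 1}.
Putting this together gives p.

x^2 + 3*y^2 + 2*z^2 - 3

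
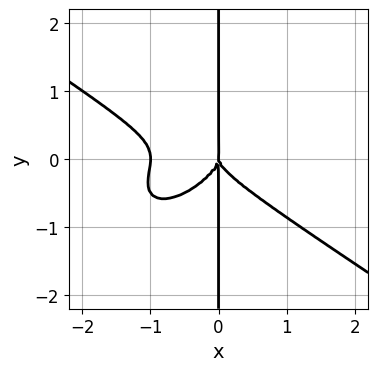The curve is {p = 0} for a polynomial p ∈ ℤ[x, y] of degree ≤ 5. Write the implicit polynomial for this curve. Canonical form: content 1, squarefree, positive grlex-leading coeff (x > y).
Degree: the shape is more complex than any degree-3 curve, so deg p = 4.
Reading off the gridlines: the visible y-axis segment lies entirely on the curve; among the integer gridlines, it crosses the x-axis at x ∈ {-1, 0}.
The integer polynomial consistent with all of this is the stated p.

x^4 - x^2*y^2 + 2*x*y^3 + x^3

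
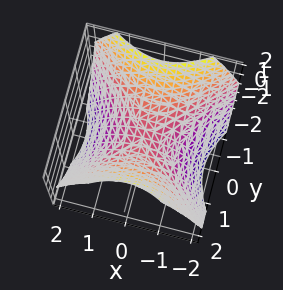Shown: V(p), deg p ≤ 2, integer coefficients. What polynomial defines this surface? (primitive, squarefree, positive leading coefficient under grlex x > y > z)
First, degree: a saddle surface; a quadric, so deg p = 2.
Next, symmetries: mirror symmetry y ↦ −y ⇒ only even powers of y; the x ↦ −x reflection is a symmetry, so x appears only in even powers.
Next, reading off the gridlines: one z-axis crossing is at z = 0; one x-axis crossing is at x = 0; it crosses the y-axis at the gridline y = 0.
Finally, the integer polynomial consistent with all of this is the stated p.

2*x^2 - 2*y^2 + 3*z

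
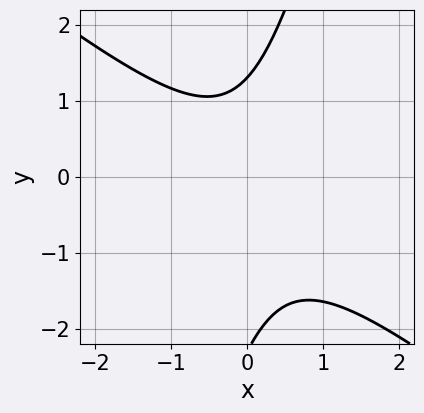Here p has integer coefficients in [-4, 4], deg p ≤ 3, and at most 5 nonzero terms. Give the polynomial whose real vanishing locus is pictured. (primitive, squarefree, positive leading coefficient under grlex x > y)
3*x^2 + 3*x*y - y^2 - y + 3

First, the degree is 2 — a generic line meets the curve in up to 2 points.
Next, reading off the gridlines: it misses every integer gridline on the x-axis.
Finally, matching integer coefficients to the picture gives p.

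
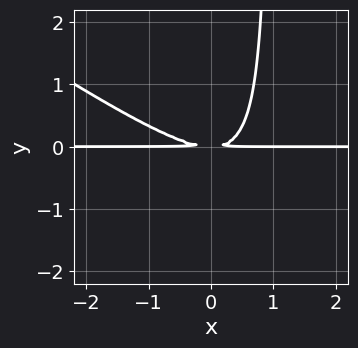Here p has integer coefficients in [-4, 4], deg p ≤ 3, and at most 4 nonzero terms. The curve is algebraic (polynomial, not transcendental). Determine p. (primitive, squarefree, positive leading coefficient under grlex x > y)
(a) The degree is 3 — the shape is more complex than any degree-2 curve.
(b) Checking where it meets the axes: the visible x-axis segment lies entirely on the curve.
(c) Solving for integer coefficients yields p as stated.

2*x^2*y + 3*x*y^2 - 3*y^2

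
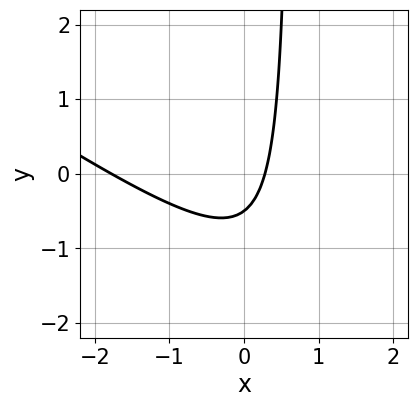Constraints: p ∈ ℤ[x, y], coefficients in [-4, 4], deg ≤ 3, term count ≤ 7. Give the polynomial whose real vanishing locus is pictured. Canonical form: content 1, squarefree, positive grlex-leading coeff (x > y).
First, the degree is 2 — a generic line meets the curve in up to 2 points.
Finally, solving for integer coefficients yields p as stated.

2*x^2 + 3*x*y + 3*x - 2*y - 1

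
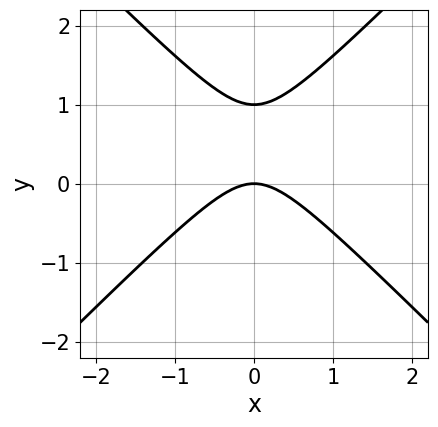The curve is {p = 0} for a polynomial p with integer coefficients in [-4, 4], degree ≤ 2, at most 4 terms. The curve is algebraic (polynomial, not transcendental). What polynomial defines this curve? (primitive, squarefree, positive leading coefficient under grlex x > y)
x^2 - y^2 + y

1. Degree: the shape is more complex than any degree-1 curve, so deg p = 2.
2. Symmetries: the x ↦ −x reflection is a symmetry, so x appears only in even powers.
3. Observable constraints: among the integer gridlines, it crosses the y-axis at y ∈ {0, 1}; it crosses the x-axis at the gridline x = 0.
4. The integer polynomial consistent with all of this is the stated p.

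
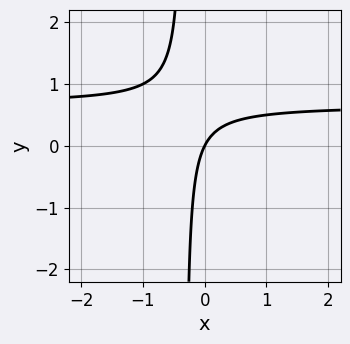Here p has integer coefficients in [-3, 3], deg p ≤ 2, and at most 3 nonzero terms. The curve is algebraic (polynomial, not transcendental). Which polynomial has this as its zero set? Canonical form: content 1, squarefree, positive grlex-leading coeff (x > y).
3*x*y - 2*x + y

1. The degree is 2 — no degree-1 curve has this shape.
2. Reading off the gridlines: it meets the y-axis at y = 0 (among the integer gridlines); it crosses the x-axis at the gridline x = 0.
3. The integer polynomial consistent with all of this is the stated p.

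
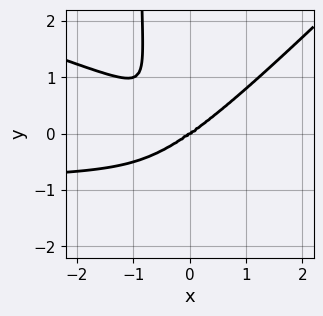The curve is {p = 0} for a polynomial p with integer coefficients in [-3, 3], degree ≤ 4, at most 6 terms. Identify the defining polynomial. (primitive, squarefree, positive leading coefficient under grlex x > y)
x^3*y + 2*x^2*y^2 - 3*x*y^3 + x^3 - 3*y^3

1. deg p = 4. No degree-3 curve has this shape.
2. Reading off the gridlines: it crosses the x-axis at the gridline x = 0; it crosses the y-axis at the gridline y = 0.
3. Together with the visible shape, these determine p as stated.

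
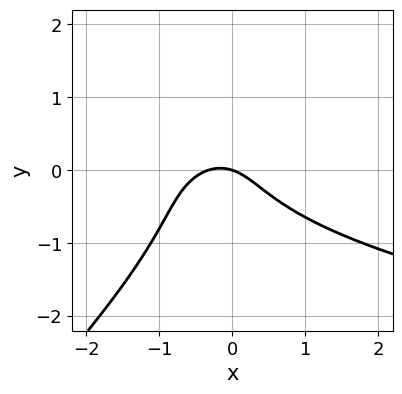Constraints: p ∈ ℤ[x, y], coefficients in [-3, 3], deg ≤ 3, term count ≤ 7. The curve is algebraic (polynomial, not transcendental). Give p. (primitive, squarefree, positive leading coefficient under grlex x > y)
Degree: no degree-2 curve has this shape, so deg p = 3.
Reading off the gridlines: one x-axis crossing is at x = 0; it meets the y-axis at y = 0 (among the integer gridlines).
These observations pin down the coefficients.

3*x*y^2 - 3*y^3 - 3*x^2 - x - 3*y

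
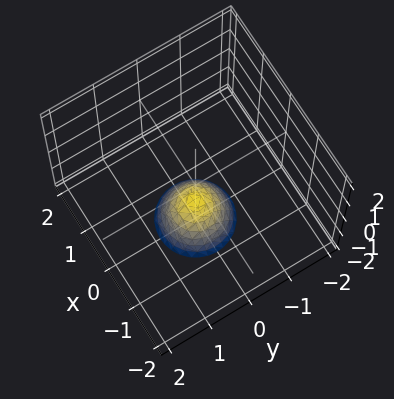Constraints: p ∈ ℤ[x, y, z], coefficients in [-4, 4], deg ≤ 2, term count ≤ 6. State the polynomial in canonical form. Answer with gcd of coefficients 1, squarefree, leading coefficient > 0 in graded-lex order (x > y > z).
3*x^2 + 3*y^2 + 2*z + 2

First, deg p = 2.
Next, symmetry: the z-axis is an axis of rotation, so x and y enter only as x² + y².
Then, reading off the gridlines: the surface avoids every integer y-axis point in the box; it misses every integer gridline on the x-axis; a circular section at z = -2 has radius between 0 and 1.
Finally, together with the visible shape, these determine p as stated.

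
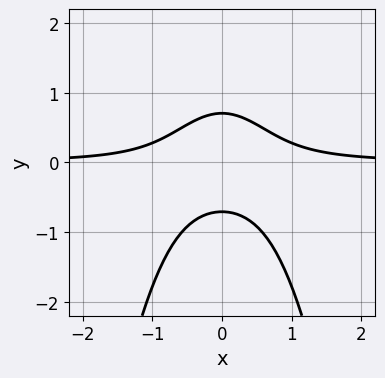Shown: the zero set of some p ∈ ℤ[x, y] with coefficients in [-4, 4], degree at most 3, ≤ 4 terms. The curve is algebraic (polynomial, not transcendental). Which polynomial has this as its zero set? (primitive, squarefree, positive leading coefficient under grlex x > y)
1. deg p = 3. A generic line meets the curve in up to 3 points.
2. Symmetries: mirror symmetry x ↦ −x ⇒ only even powers of x.
3. Reading off the gridlines: the curve avoids every integer x-axis point in the box.
4. These observations pin down the coefficients.

3*x^2*y + 2*y^2 - 1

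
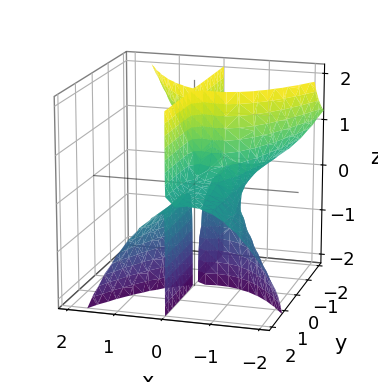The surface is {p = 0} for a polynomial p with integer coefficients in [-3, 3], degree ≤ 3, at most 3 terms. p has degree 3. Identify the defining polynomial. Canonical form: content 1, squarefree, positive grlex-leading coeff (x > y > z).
x^3 + x*y*z + x^2

There are 3 components. Treating them together as one polynomial.
Degree: a generic line meets the surface in up to 3 points, so deg p = 3.
Against the integer gridlines: one x-axis crossing is at x = -1; the visible y-axis segment lies entirely on the surface; the visible z-axis segment lies entirely on the surface.
Putting this together gives p.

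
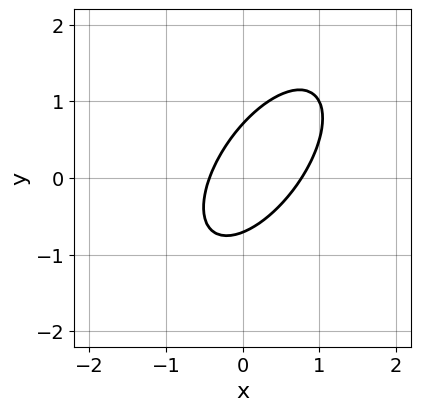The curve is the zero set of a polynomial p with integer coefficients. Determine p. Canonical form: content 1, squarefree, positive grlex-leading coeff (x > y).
3*x^2 - 3*x*y + 2*y^2 - x - 1

deg p = 2.
Solving for integer coefficients yields p as stated.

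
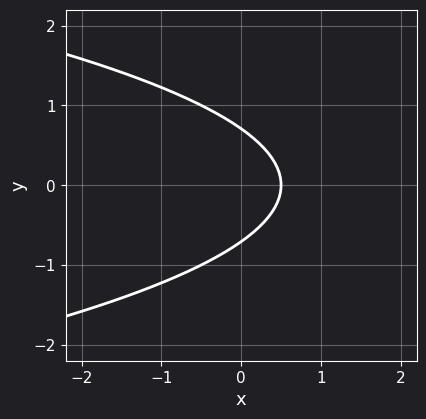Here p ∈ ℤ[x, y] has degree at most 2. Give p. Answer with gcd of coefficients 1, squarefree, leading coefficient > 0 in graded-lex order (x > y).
2*y^2 + 2*x - 1

The degree is 2 — the shape is more complex than any degree-1 curve.
Symmetries: it's symmetric under y → −y, forcing even powers of y.
Putting this together gives p.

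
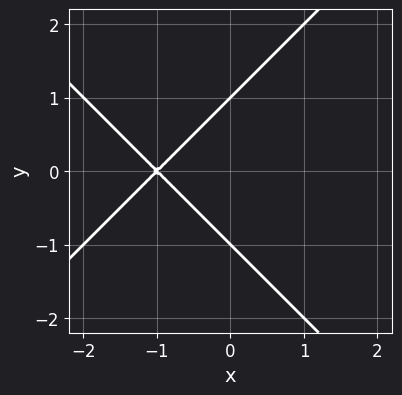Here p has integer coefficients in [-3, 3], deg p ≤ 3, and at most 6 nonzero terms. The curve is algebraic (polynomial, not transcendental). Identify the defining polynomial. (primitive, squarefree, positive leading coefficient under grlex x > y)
x^2 - y^2 + 2*x + 1

(a) The degree is 2 — the shape is more complex than any degree-1 curve.
(b) Symmetries: mirror symmetry y ↦ −y ⇒ only even powers of y.
(c) Checking where it meets the axes: it crosses the x-axis at the gridline x = -1; among the integer gridlines, it crosses the y-axis at y ∈ {-1, 1}.
(d) Assembling these constraints gives the stated polynomial.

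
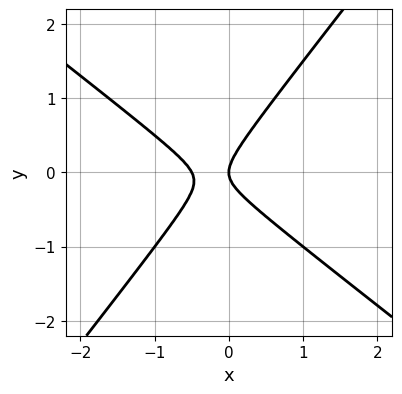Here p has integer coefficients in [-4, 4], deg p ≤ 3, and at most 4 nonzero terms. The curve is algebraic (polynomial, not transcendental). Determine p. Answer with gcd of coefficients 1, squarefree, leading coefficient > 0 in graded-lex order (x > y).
2*x^2 + x*y - 2*y^2 + x

Degree: the shape is more complex than any degree-1 curve, so deg p = 2.
From the axis intercepts and sections: one x-axis crossing is at x = 0; it crosses the y-axis at the gridline y = 0.
Putting this together gives p.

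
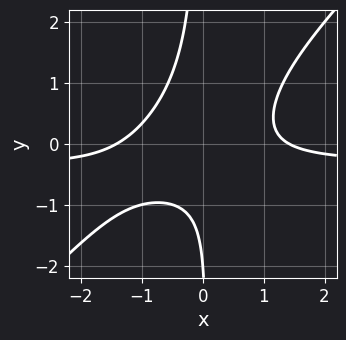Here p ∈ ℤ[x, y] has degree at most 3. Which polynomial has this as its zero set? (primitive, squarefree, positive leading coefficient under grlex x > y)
deg p = 3. No degree-2 curve has this shape.
Checking where it meets the axes: it meets the y-axis at y = -2 (among the integer gridlines).
Together with the visible shape, these determine p as stated.

3*x^2*y - 3*x*y^2 + x^2 - y - 2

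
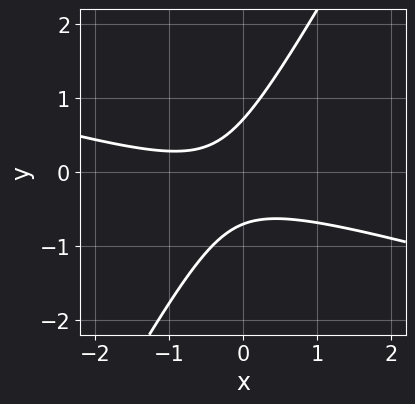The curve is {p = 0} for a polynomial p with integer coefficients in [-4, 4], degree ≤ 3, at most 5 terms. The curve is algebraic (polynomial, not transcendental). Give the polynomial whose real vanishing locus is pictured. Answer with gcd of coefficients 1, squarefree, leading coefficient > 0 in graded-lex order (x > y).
(a) The degree is 2 — no degree-1 curve has this shape.
(b) Reading off the gridlines: no x-intercept at any integer in the box.
(c) Solving for integer coefficients yields p as stated.

x^2 + 3*x*y - 2*y^2 + x + 1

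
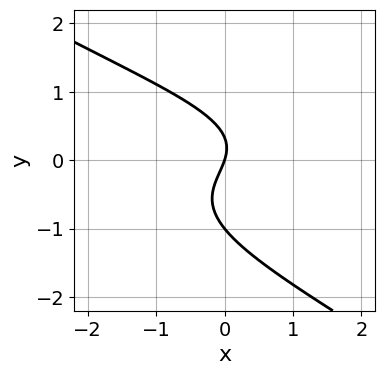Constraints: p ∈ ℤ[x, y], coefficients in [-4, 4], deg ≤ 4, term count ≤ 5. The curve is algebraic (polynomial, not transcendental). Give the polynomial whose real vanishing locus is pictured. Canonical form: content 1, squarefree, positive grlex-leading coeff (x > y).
(a) deg p = 3. A generic line meets the curve in up to 3 points.
(b) Checking where it meets the axes: among the integer gridlines, it crosses the y-axis at y ∈ {-1, 0}; it crosses the x-axis at the gridline x = 0.
(c) Matching integer coefficients to the picture gives p.

2*x*y^2 + 3*y^3 + 2*y^2 + 3*x - y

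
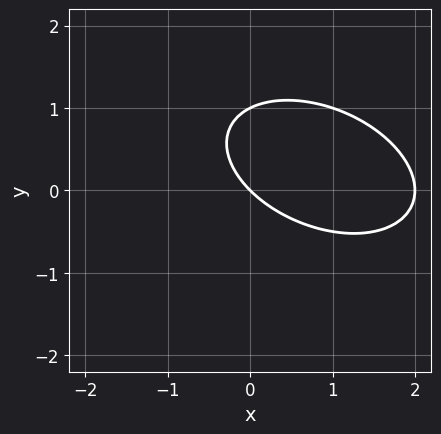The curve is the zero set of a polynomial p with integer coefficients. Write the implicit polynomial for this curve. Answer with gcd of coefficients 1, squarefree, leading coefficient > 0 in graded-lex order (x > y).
deg p = 2. The shape is more complex than any degree-1 curve.
Reading off the gridlines: the y-axis gridline crossings are at y ∈ {0, 1}; among the integer gridlines, it crosses the x-axis at x ∈ {0, 2}.
These observations pin down the coefficients.

x^2 + x*y + 2*y^2 - 2*x - 2*y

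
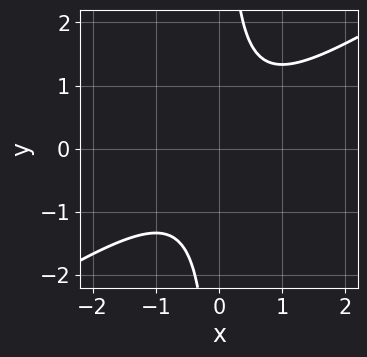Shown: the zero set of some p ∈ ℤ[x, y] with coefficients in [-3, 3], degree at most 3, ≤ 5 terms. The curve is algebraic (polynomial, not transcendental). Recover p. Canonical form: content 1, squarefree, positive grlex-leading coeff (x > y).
2*x^2 - 3*x*y + 2

1. Degree: no degree-1 curve has this shape, so deg p = 2.
2. From the visible intercepts: it misses every integer gridline on the x-axis; no y-intercept at any integer in the box.
3. Matching integer coefficients to the picture gives p.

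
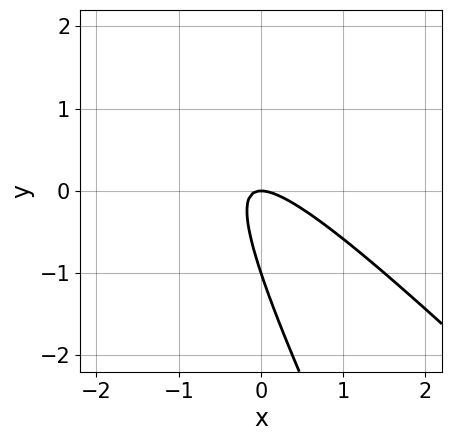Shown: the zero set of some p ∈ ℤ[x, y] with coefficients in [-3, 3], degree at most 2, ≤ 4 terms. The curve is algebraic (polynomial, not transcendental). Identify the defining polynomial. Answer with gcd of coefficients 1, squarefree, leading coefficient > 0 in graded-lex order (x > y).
1. The degree is 2 — the shape is more complex than any degree-1 curve.
2. Against the integer gridlines: it meets the x-axis at x = 0 (among the integer gridlines); the y-axis gridline crossings are at y ∈ {-1, 0}.
3. The integer polynomial consistent with all of this is the stated p.

2*x^2 + 3*x*y + y^2 + y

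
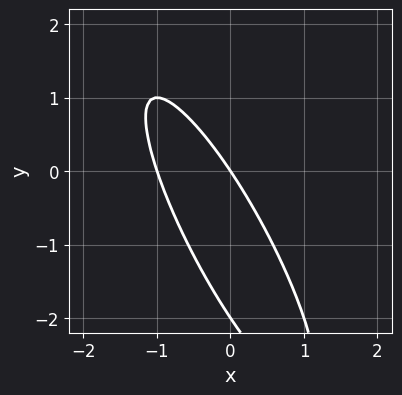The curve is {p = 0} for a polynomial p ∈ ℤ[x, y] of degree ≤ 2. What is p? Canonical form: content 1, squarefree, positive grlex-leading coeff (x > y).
3*x^2 + 3*x*y + y^2 + 3*x + 2*y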